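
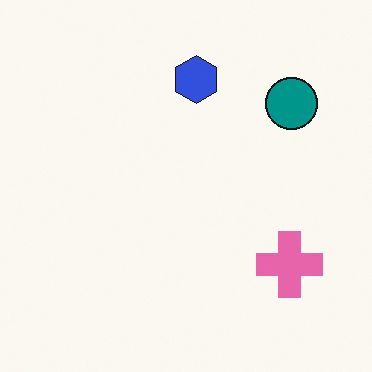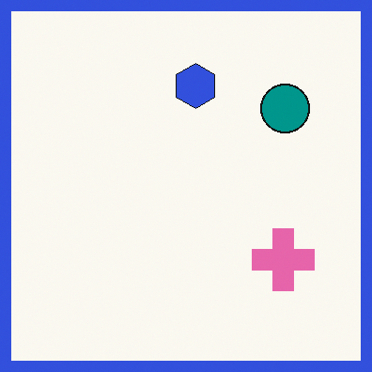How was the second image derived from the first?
Framed with a blue border.

A solid blue frame runs around the edge of the second image, with the content slightly shrunk inside it.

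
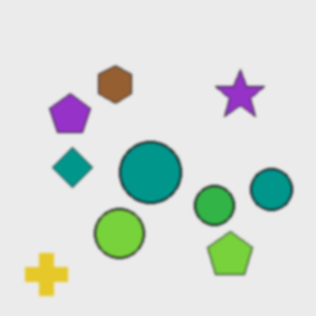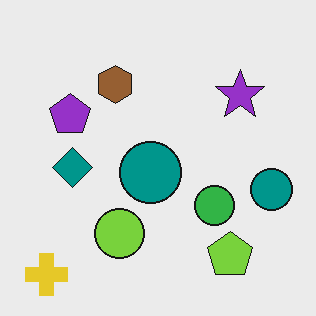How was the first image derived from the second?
It was slightly softened.

Shape edges and outlines are uniformly softened across the whole image.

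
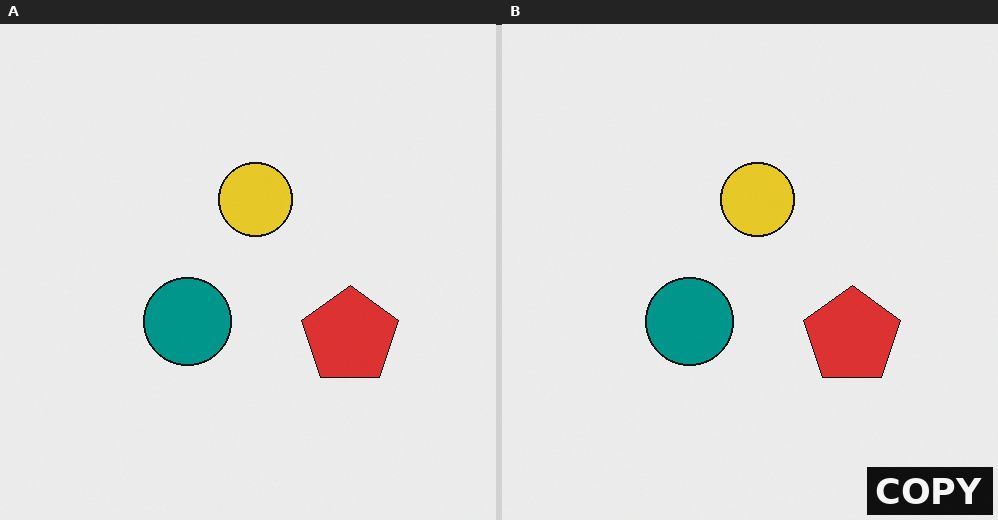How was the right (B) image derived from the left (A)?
The right (B) image is the left (A) watermarked with the text "COPY" in the lower-right corner.

A dark label reading "COPY" appears in the lower-right corner.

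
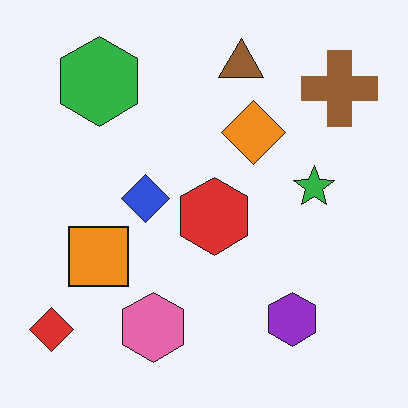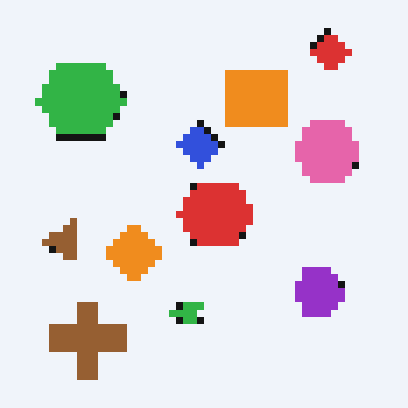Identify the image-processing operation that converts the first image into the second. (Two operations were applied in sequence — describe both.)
This is the original image pixelated into visible square blocks, then transposed (reflected across the top-left ↔ bottom-right diagonal).

Shapes are reduced to large square blocks; fine edges and outlines are lost — a downscale-then-upscale (mosaic) effect. Shapes have swapped their row and column positions — what was in the top-right is now in the bottom-left — a diagonal reflection.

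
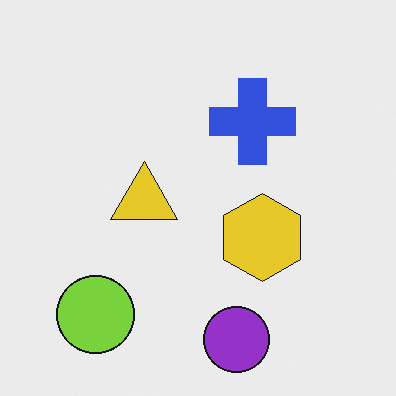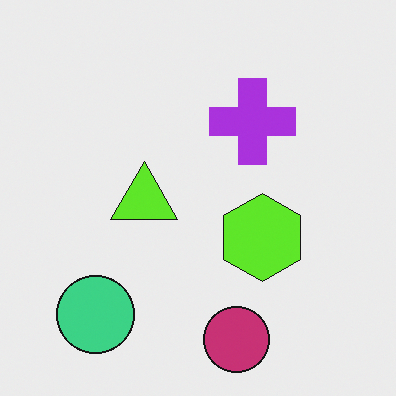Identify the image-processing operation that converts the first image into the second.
It was hue-shifted by a small amount.

Every shape's color has rotated by the same amount around the hue wheel — a uniform hue shift.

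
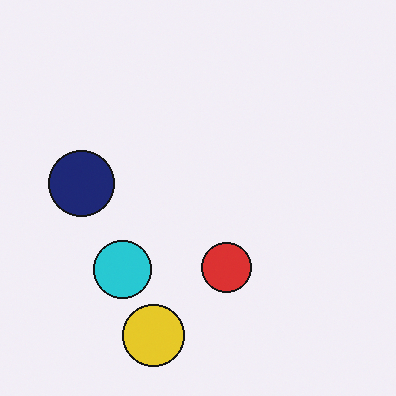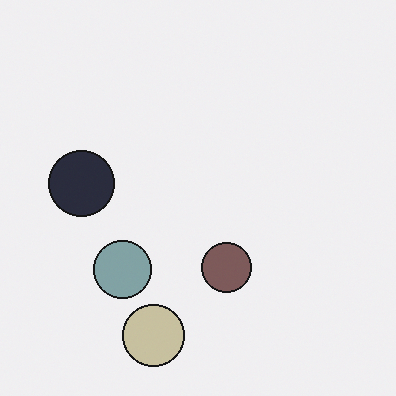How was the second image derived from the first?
This is the original image made much more muted (saturation change).

All colors are more muted and greyish — a global saturation change.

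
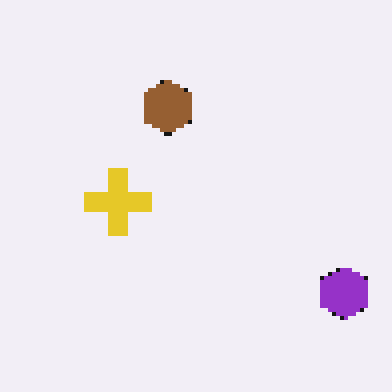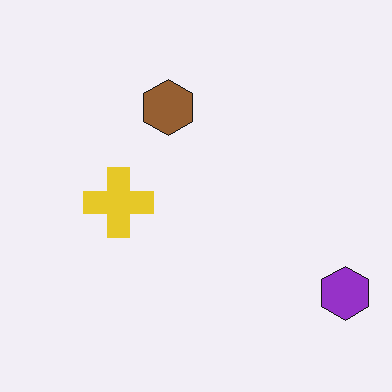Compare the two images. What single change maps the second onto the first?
It was lightly pixelated (a mild mosaic effect).

Shapes are reduced to large square blocks; fine edges and outlines are lost — a downscale-then-upscale (mosaic) effect.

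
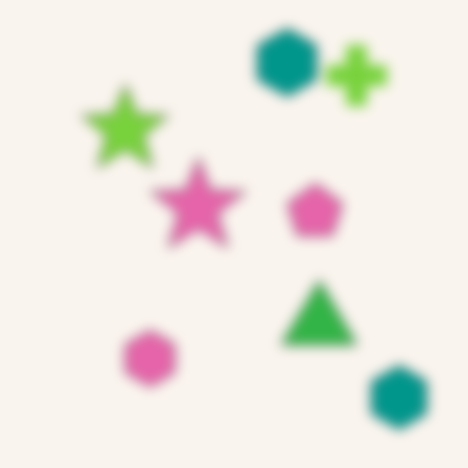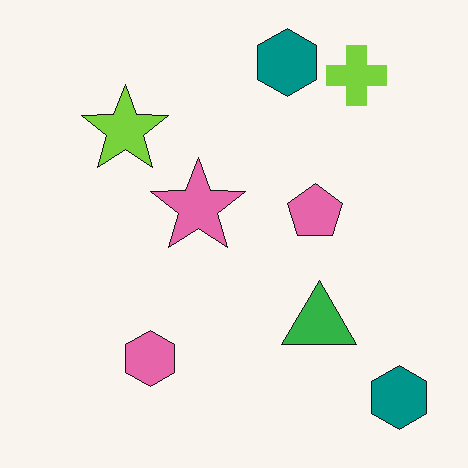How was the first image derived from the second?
It was strongly gaussian-blurred.

Shape edges and outlines are uniformly softened across the whole image.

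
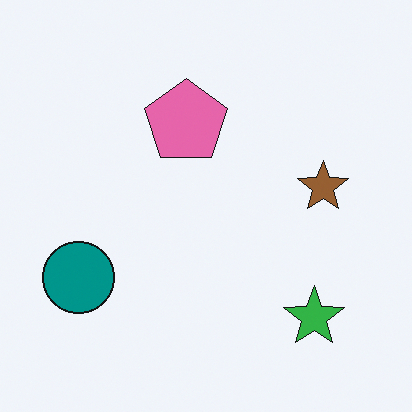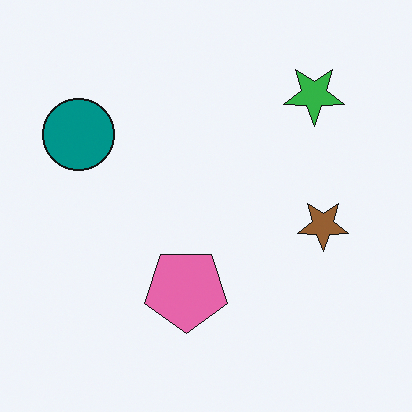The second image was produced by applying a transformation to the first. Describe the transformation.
It was flipped vertically (top ↔ bottom).

The green star is in the bottom-right of the first image and the top-right of the second — shapes on opposite sides of the horizontal midline have swapped in a mirror flip.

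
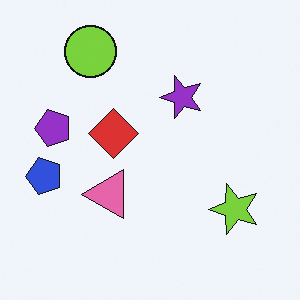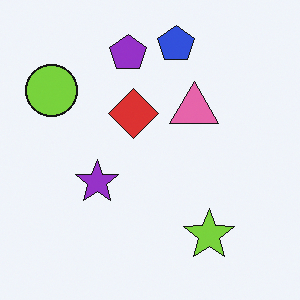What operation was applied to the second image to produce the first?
This is the original image transposed (reflected across the top-left ↔ bottom-right diagonal).

Shapes have swapped their row and column positions — what was in the top-right is now in the bottom-left — a diagonal reflection.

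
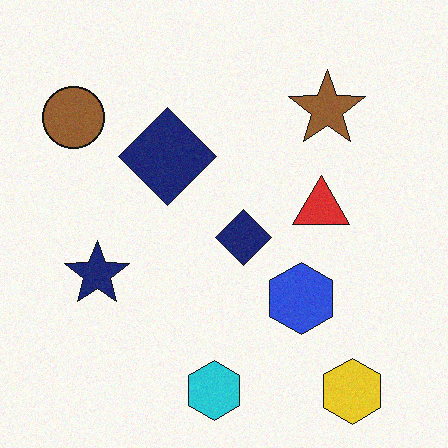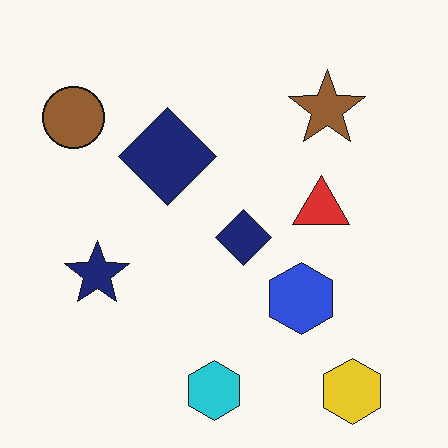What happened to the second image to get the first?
The first image is the second degraded with subtle gaussian noise.

Random speckle covers the whole image, including the flat background.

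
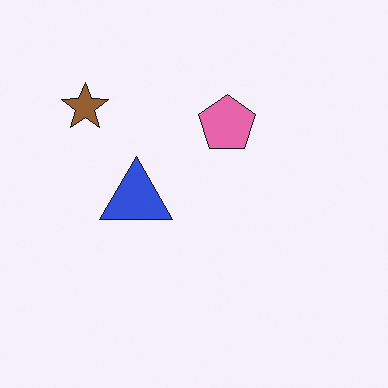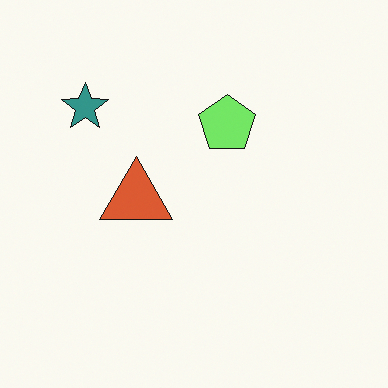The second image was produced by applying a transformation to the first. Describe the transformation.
It was hue-shifted by a moderate amount.

Every shape's color has rotated by the same amount around the hue wheel — a uniform hue shift.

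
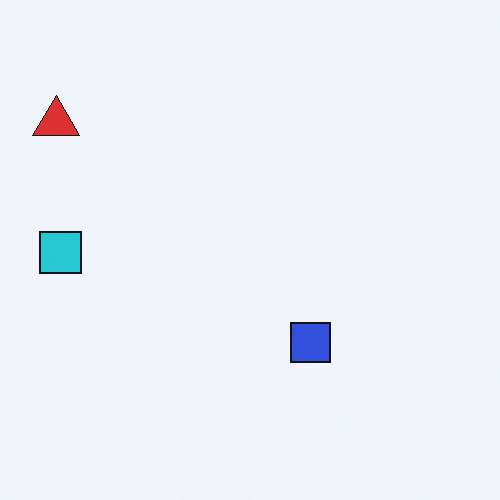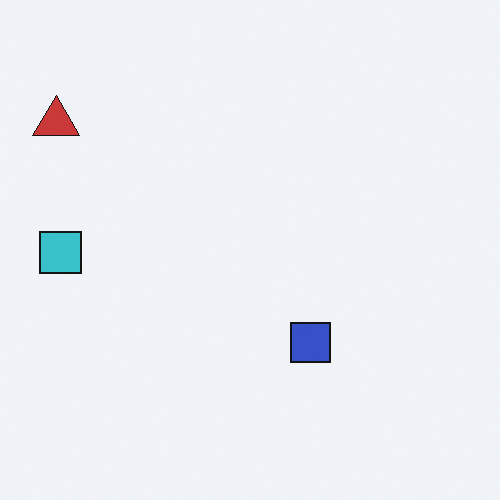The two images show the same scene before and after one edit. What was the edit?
The image was slightly desaturated.

All colors are more muted and greyish — a global saturation change.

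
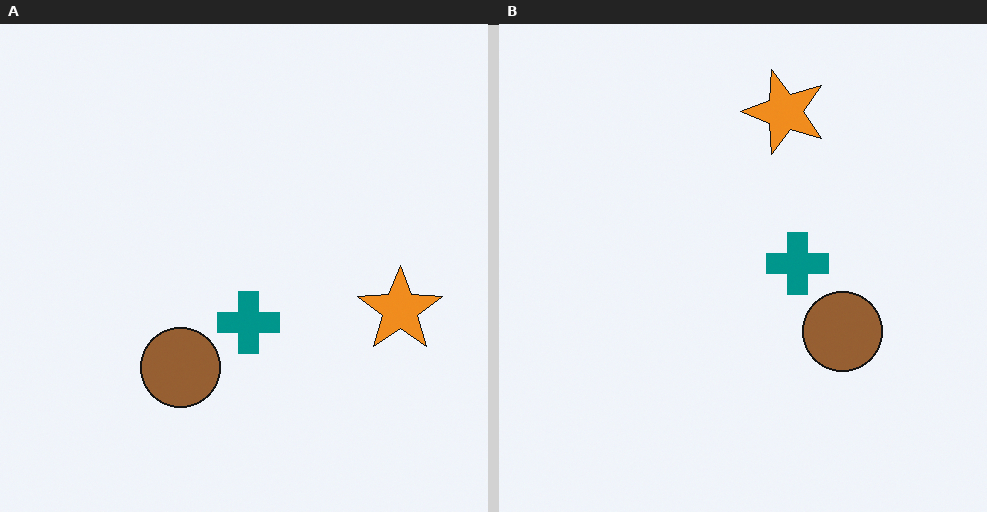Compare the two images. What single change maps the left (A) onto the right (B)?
It was rotated 90° counter-clockwise.

The orange star sits in the right of the left (A) image and the top of the right (B) — consistent with a whole-image 90° counter-clockwise rotation.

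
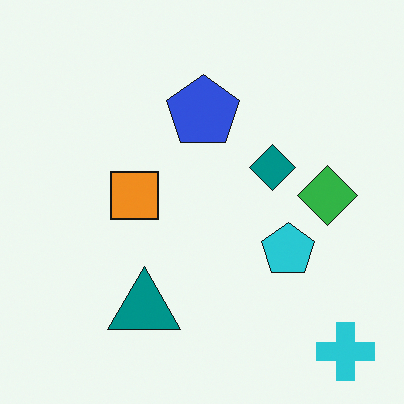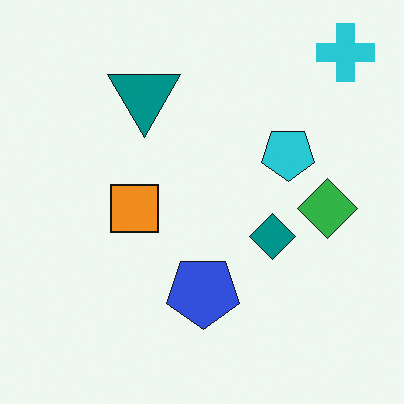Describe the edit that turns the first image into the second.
This is the original image flipped vertically (top ↔ bottom).

The cyan cross is in the bottom-right of the first image and the top-right of the second — shapes on opposite sides of the horizontal midline have swapped in a mirror flip.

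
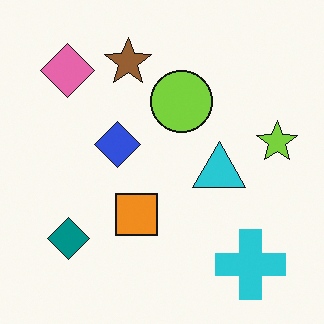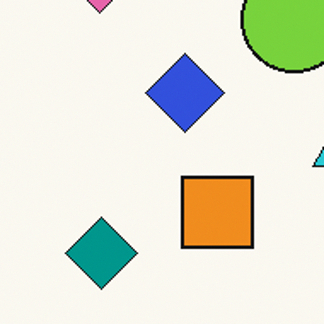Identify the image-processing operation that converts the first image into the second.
Cropped tightly and scaled back up.

The visible shapes are larger and the field of view is narrower; shapes near the original edges may be partly or wholly outside the frame — a crop-and-rescale.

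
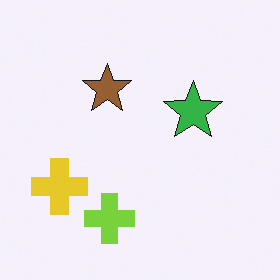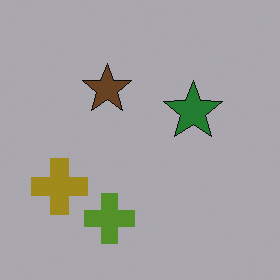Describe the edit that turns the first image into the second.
The transformation is: substantially darkened.

Every pixel — background and shapes alike — is uniformly darkened.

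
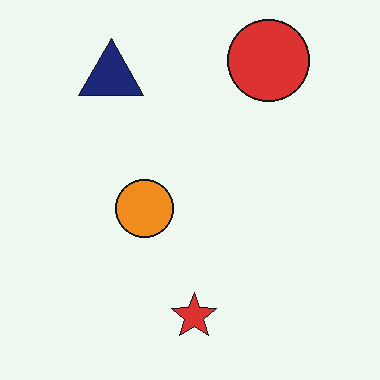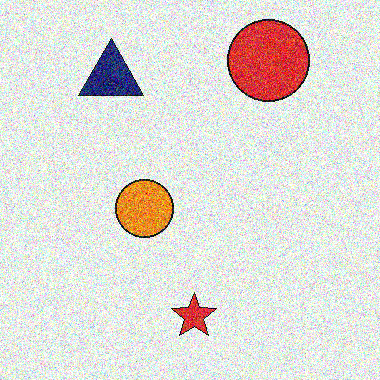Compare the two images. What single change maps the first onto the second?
The image was degraded with a thick layer of grain.

Random speckle covers the whole image, including the flat background.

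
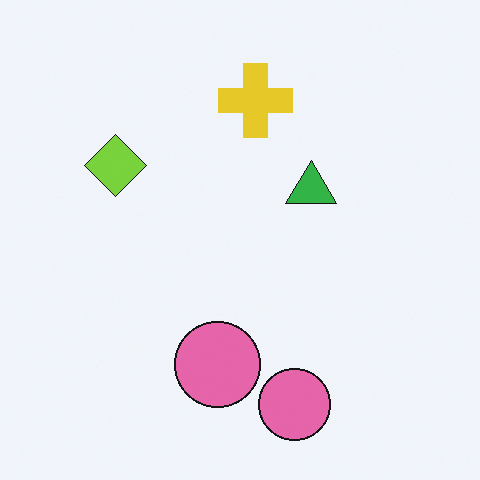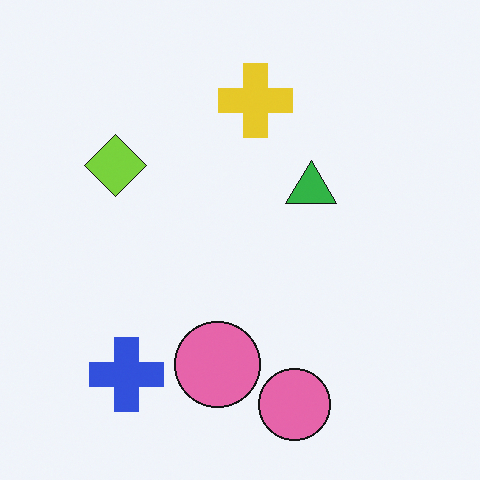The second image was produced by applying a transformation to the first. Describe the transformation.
The transformation is: overlaid with an additional blue cross.

A blue cross appears in the second image that is absent from the first.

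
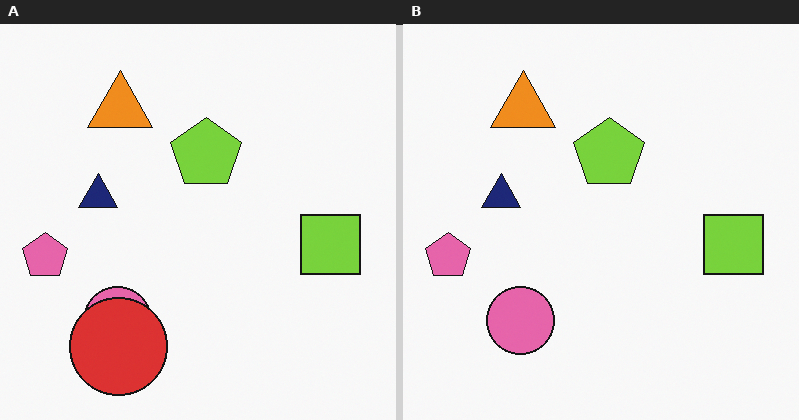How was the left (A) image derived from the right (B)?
The left (A) image is the right (B) overlaid with an additional red circle.

A red circle appears in the left (A) image that is absent from the right (B).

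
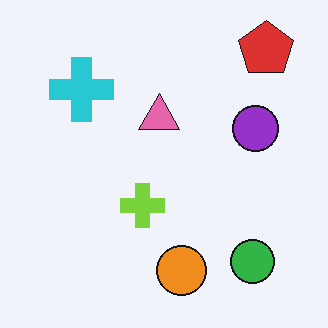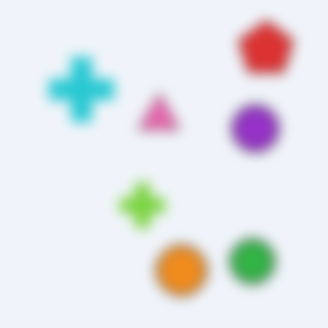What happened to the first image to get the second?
The image was heavily blurred.

Shape edges and outlines are uniformly softened across the whole image.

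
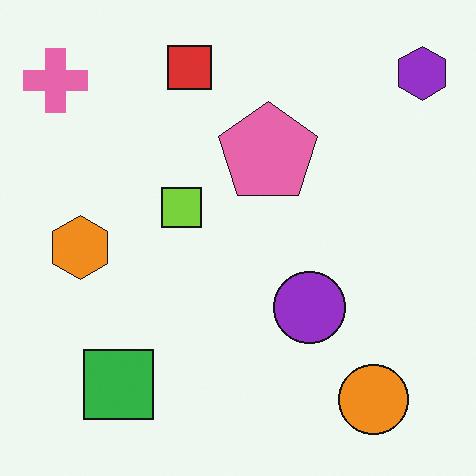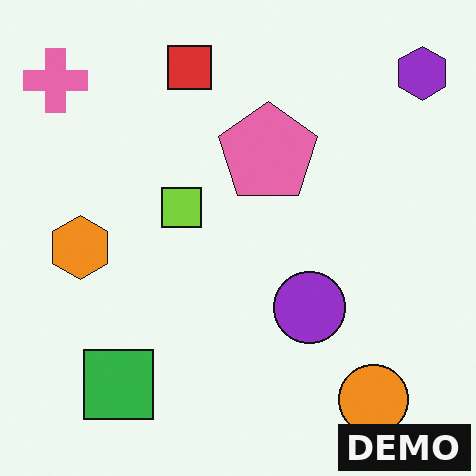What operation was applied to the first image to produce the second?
The transformation is: watermarked with the text "DEMO" in the lower-right corner.

A dark label reading "DEMO" appears in the lower-right corner.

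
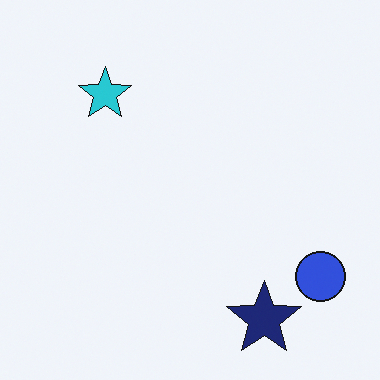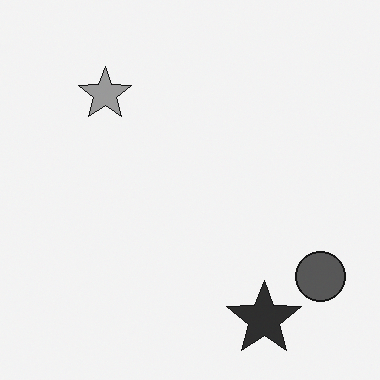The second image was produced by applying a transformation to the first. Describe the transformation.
The second image is the first converted to grayscale.

All color is removed — every shape is now a shade of grey.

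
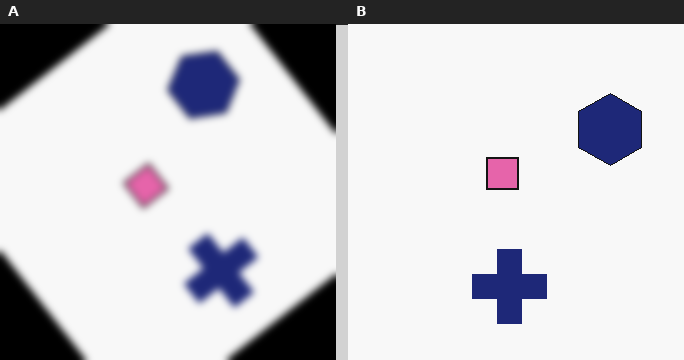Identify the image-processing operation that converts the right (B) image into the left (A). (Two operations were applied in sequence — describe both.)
This is the original image rotated counter-clockwise by a large amount — several tens of degrees, then noticeably gaussian-blurred.

Every shape is tilted by the same angle and the image corners show triangular fill wedges — a whole-image rotation by a non-right angle. Shape edges and outlines are uniformly softened across the whole image.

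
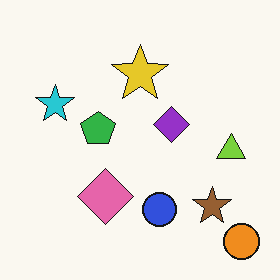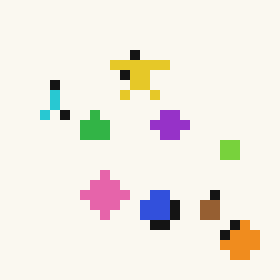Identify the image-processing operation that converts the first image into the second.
It was heavily pixelated into large blocks.

Shapes are reduced to large square blocks; fine edges and outlines are lost — a downscale-then-upscale (mosaic) effect.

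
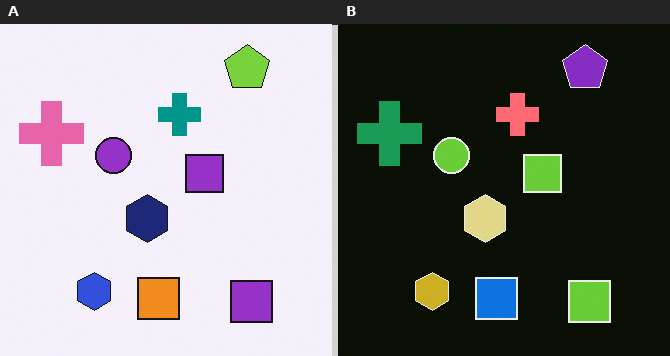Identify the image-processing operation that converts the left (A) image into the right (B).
The right (B) image is the left (A) color-inverted (negative).

The light background has become dark and every shape's color is its complement — a photographic negative.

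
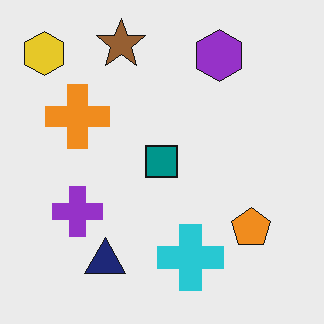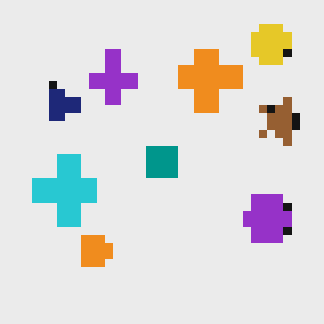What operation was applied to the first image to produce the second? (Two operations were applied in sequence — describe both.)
The second image is the first pixelated into visible square blocks, then rotated 90° clockwise.

Shapes are reduced to large square blocks; fine edges and outlines are lost — a downscale-then-upscale (mosaic) effect. The yellow hexagon sits in the top-left of the first image and the top-right of the second — consistent with a whole-image 90° clockwise rotation.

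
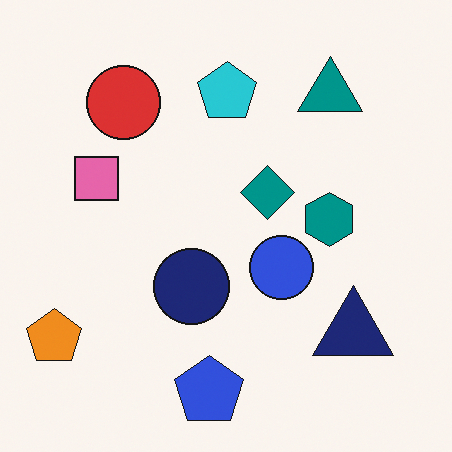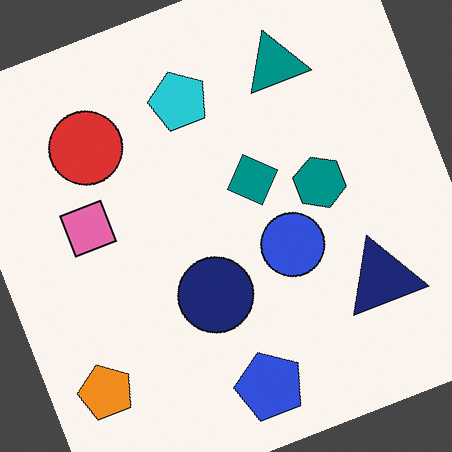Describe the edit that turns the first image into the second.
It was rotated counter-clockwise by a moderate amount.

Every shape is tilted by the same angle and the image corners show triangular fill wedges — a whole-image rotation by a non-right angle.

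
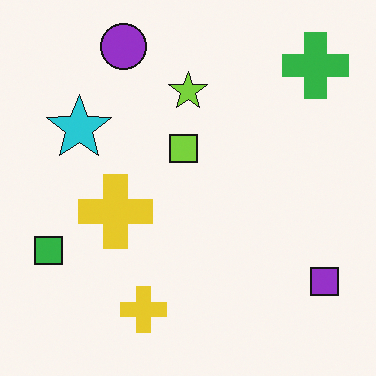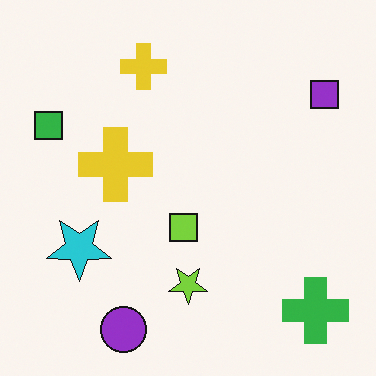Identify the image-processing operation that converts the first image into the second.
It was flipped vertically (top ↔ bottom).

The purple circle is in the top-left of the first image and the bottom-left of the second — shapes on opposite sides of the horizontal midline have swapped in a mirror flip.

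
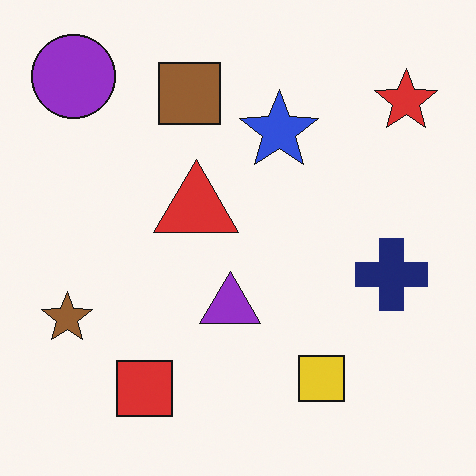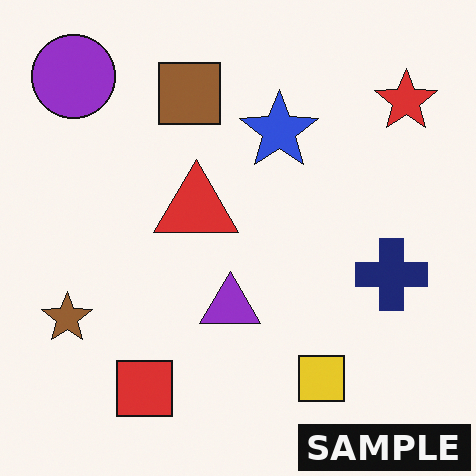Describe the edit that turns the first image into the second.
This is the original image watermarked with the text "SAMPLE" in the lower-right corner.

A dark label reading "SAMPLE" appears in the lower-right corner.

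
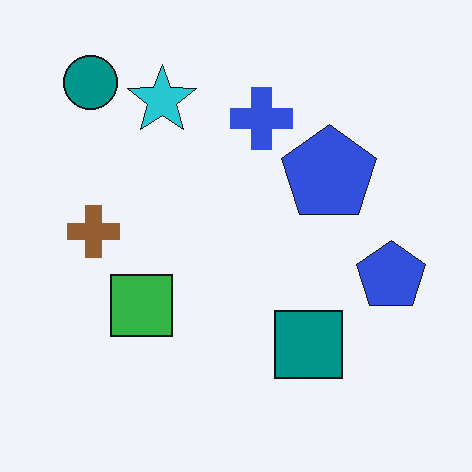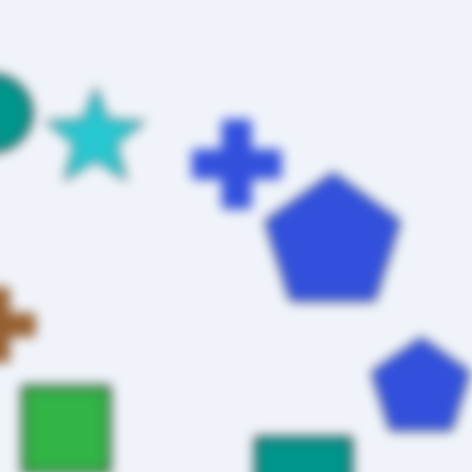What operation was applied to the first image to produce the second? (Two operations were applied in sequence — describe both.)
The image was noticeably gaussian-blurred, then cropped to a modestly smaller region and rescaled.

Shape edges and outlines are uniformly softened across the whole image. The visible shapes are larger and the field of view is narrower; shapes near the original edges may be partly or wholly outside the frame — a crop-and-rescale.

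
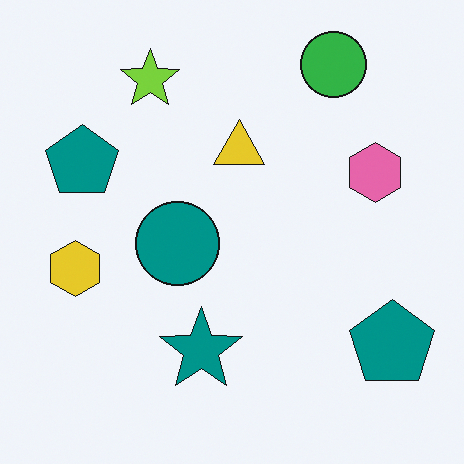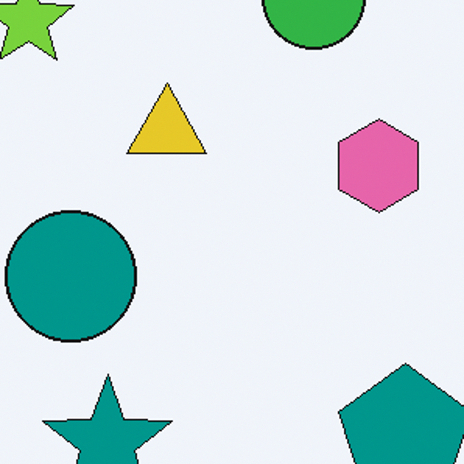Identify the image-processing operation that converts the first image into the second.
The image was cropped to a modestly smaller region and rescaled.

The visible shapes are larger and the field of view is narrower; shapes near the original edges may be partly or wholly outside the frame — a crop-and-rescale.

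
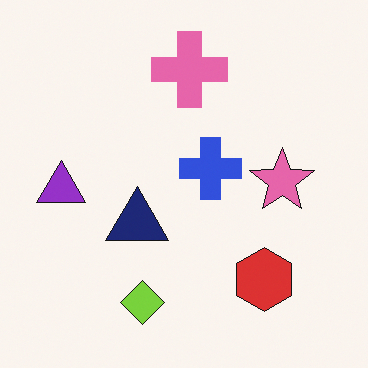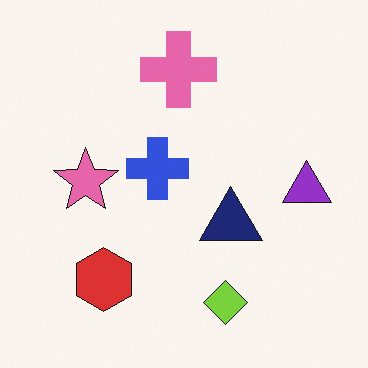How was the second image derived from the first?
Flipped horizontally (left ↔ right).

The purple triangle is in the left of the first image and the right of the second — shapes on opposite sides of the vertical midline have swapped in a mirror flip.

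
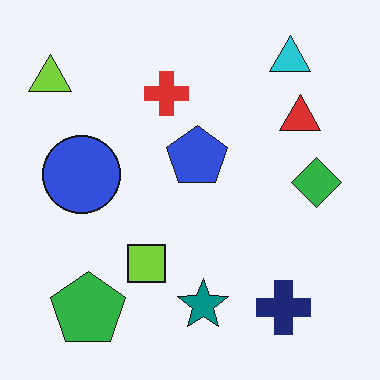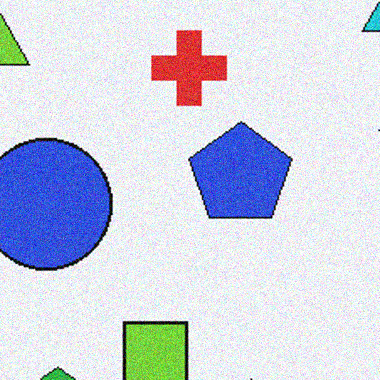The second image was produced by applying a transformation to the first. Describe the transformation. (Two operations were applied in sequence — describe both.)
The transformation is: cropped to a noticeably smaller region and rescaled, then degraded with visible gaussian noise.

The visible shapes are larger and the field of view is narrower; shapes near the original edges may be partly or wholly outside the frame — a crop-and-rescale. Random speckle covers the whole image, including the flat background.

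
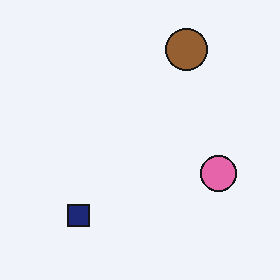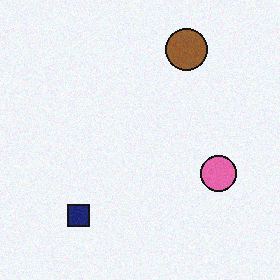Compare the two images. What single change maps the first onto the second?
This is the original image degraded with a light layer of grain.

Random speckle covers the whole image, including the flat background.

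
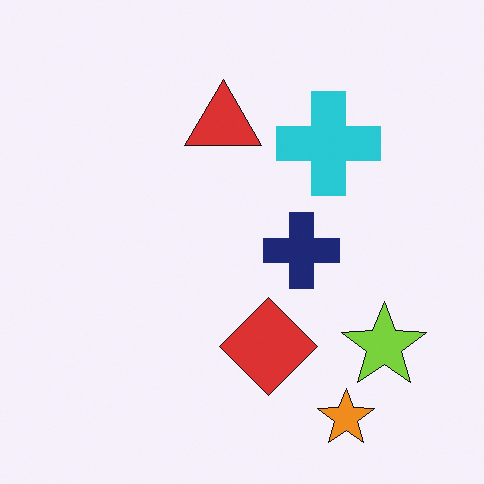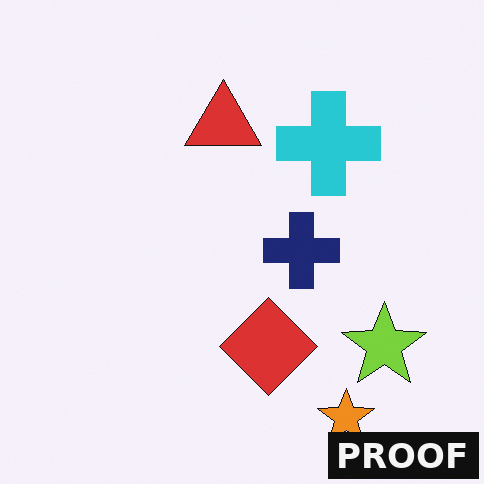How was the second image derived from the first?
Watermarked with the text "PROOF" in the lower-right corner.

A dark label reading "PROOF" appears in the lower-right corner.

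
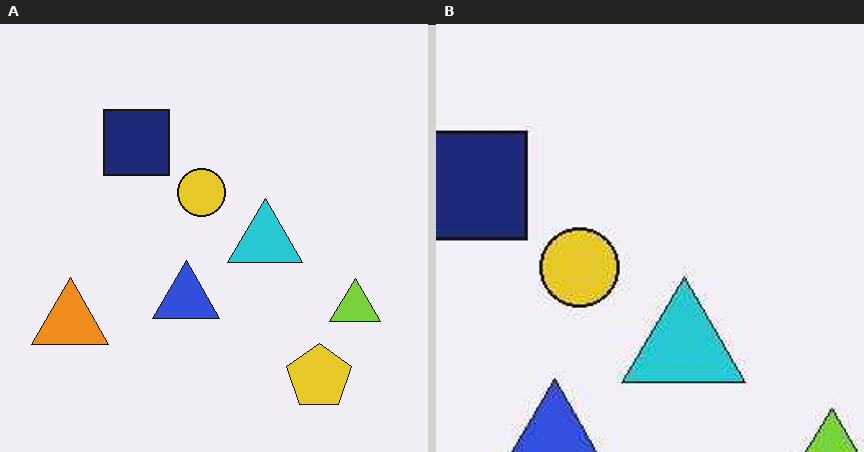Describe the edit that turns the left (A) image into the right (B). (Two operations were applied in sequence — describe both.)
This is the original image JPEG-compressed with visible artifacts, then cropped tightly and scaled back up.

Blocky 8×8 compression artifacts appear around shape edges and the flat background shows ringing — characteristic JPEG degradation. The visible shapes are larger and the field of view is narrower; shapes near the original edges may be partly or wholly outside the frame — a crop-and-rescale.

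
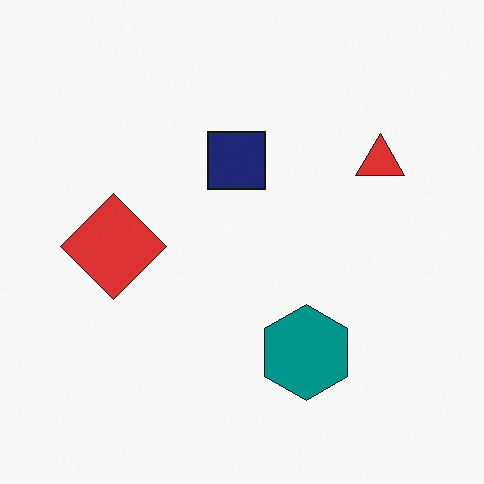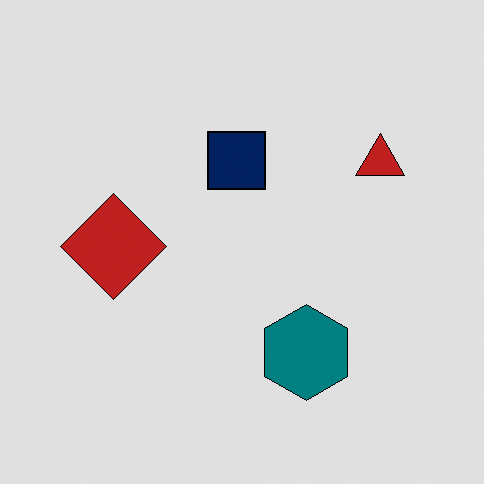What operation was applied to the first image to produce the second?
The transformation is: moderately posterized.

Each flat color has snapped to a coarser quantized level — most visibly, the near-white background has dropped to a flat grey.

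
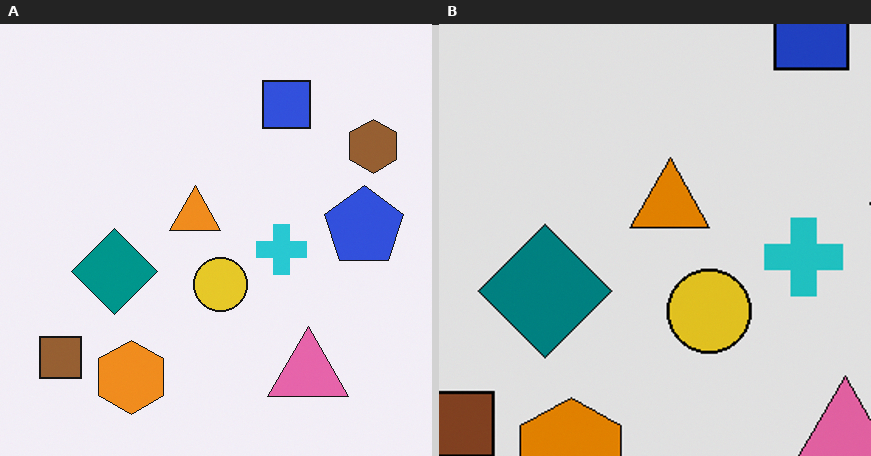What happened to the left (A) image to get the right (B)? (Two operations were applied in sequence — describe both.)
The transformation is: posterized to a reduced palette, then cropped slightly and scaled back up.

Each flat color has snapped to a coarser quantized level — most visibly, the near-white background has dropped to a flat grey. The visible shapes are larger and the field of view is narrower; shapes near the original edges may be partly or wholly outside the frame — a crop-and-rescale.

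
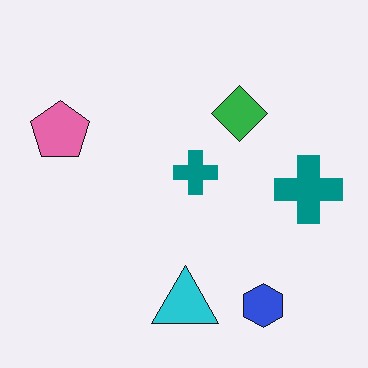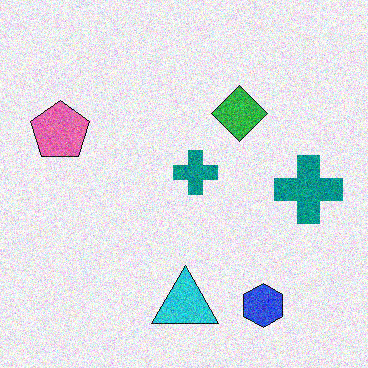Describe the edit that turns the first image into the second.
It was degraded with visible gaussian noise.

Random speckle covers the whole image, including the flat background.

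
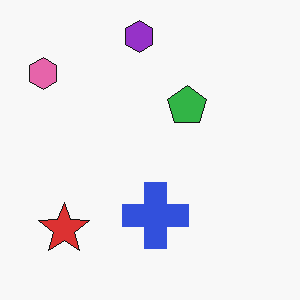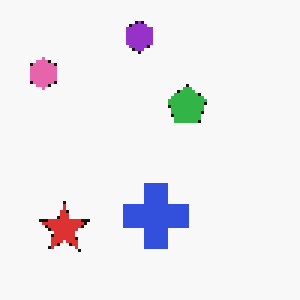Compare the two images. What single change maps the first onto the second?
This is the original image mildly pixelated.

Shapes are reduced to large square blocks; fine edges and outlines are lost — a downscale-then-upscale (mosaic) effect.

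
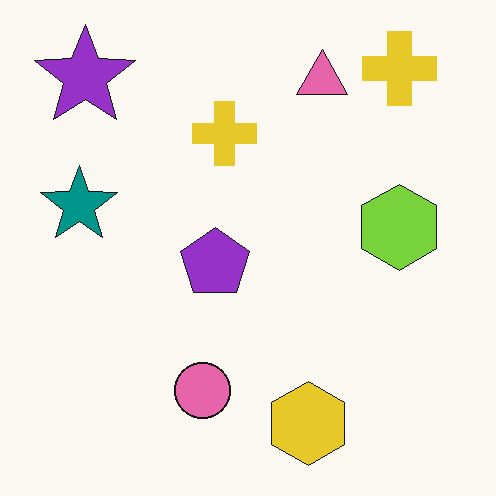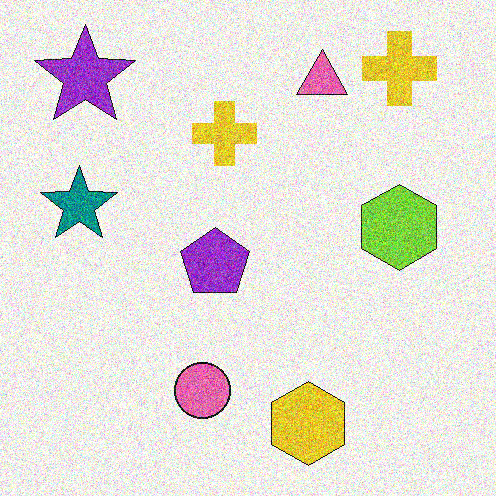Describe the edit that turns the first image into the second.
The image was degraded with heavy additive noise.

Random speckle covers the whole image, including the flat background.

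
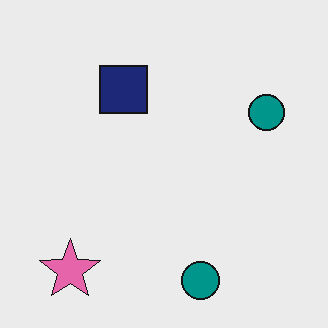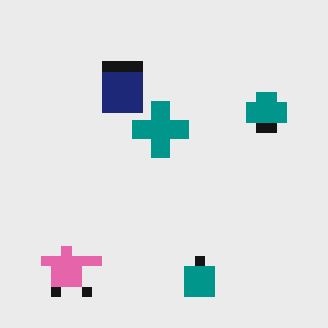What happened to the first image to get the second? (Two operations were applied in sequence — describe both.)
This is the original image heavily pixelated into large blocks, then overlaid with an additional teal cross.

Shapes are reduced to large square blocks; fine edges and outlines are lost — a downscale-then-upscale (mosaic) effect. A teal cross appears in the second image that is absent from the first.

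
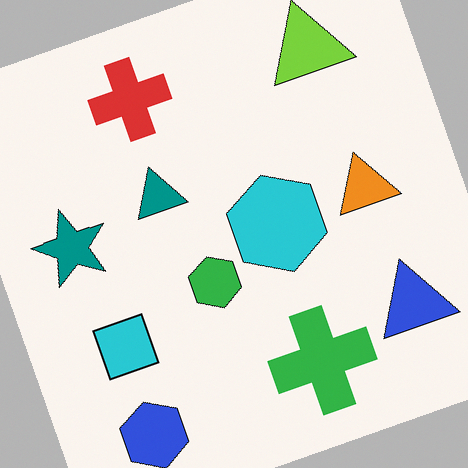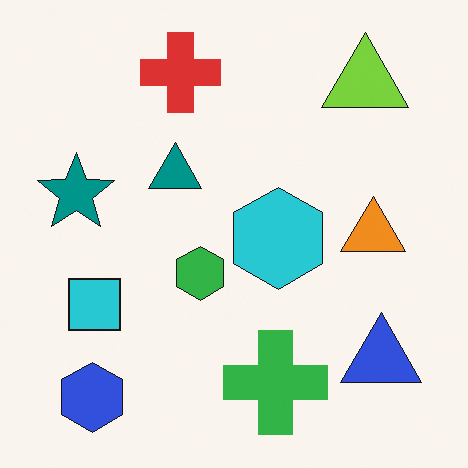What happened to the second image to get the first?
Rotated counter-clockwise by a moderate amount.

Every shape is tilted by the same angle and the image corners show triangular fill wedges — a whole-image rotation by a non-right angle.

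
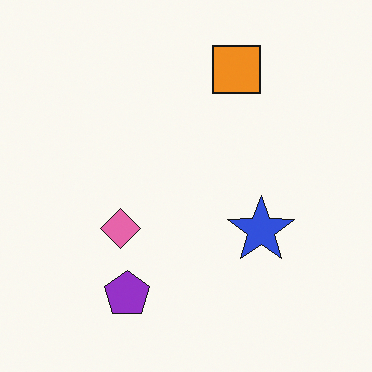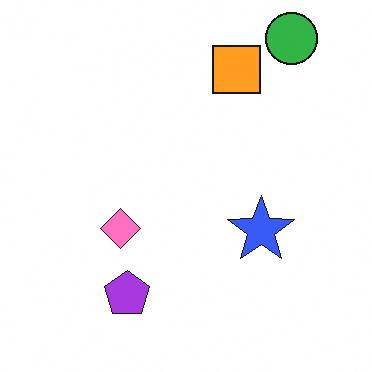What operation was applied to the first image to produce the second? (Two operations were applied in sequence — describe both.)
Brightened a little, then overlaid with an additional green circle.

Every pixel — background and shapes alike — is uniformly brightened. A green circle appears in the second image that is absent from the first.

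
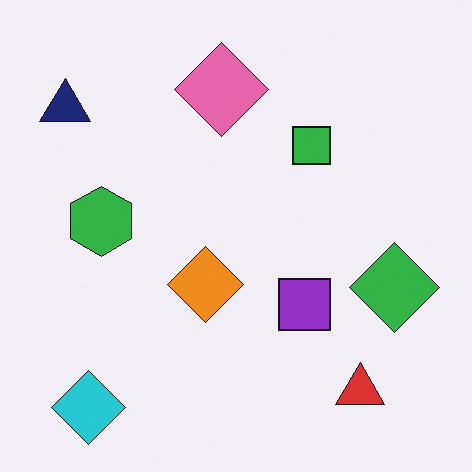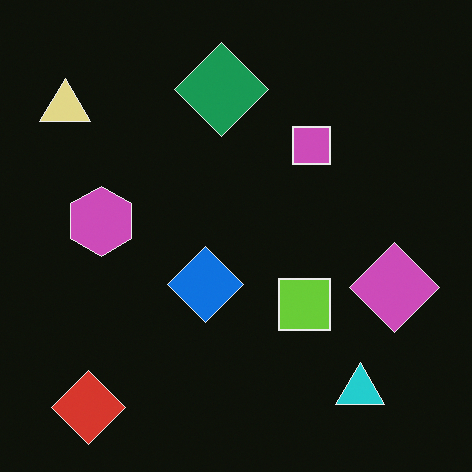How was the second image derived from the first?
This is the original image color-inverted (negative).

The light background has become dark and every shape's color is its complement — a photographic negative.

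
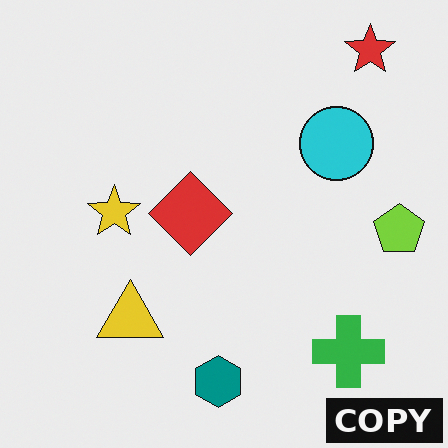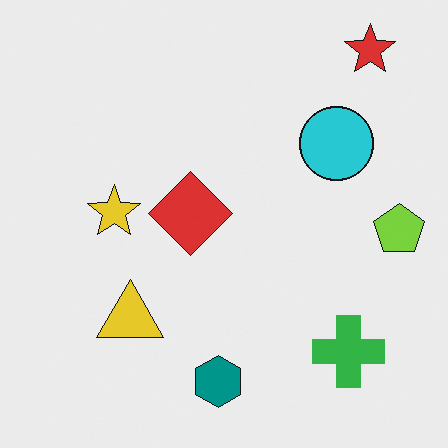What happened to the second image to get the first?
It was watermarked with the text "COPY" in the lower-right corner.

A dark label reading "COPY" appears in the lower-right corner.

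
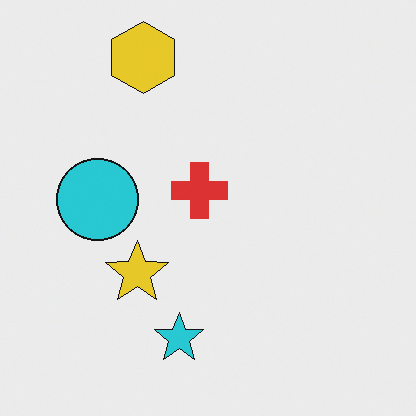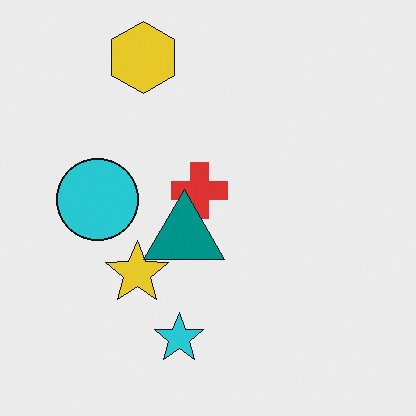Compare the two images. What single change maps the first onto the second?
The transformation is: overlaid with an additional teal triangle.

A teal triangle appears in the second image that is absent from the first.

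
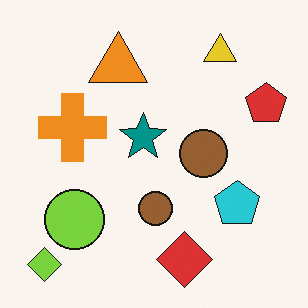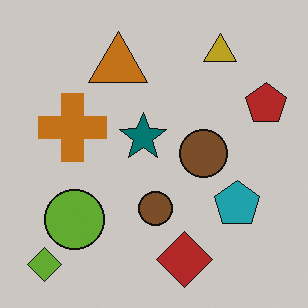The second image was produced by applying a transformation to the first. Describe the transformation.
This is the original image darkened a little.

Every pixel — background and shapes alike — is uniformly darkened.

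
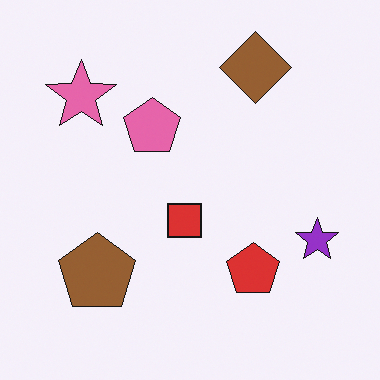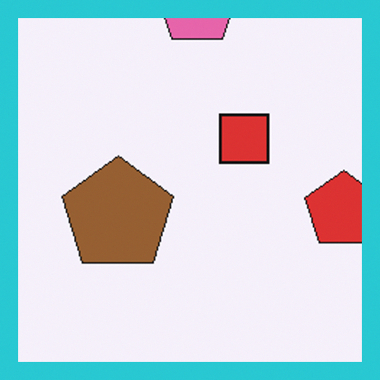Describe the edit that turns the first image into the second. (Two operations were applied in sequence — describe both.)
The transformation is: cropped to a modestly smaller region and rescaled, then framed with a cyan border.

The visible shapes are larger and the field of view is narrower; shapes near the original edges may be partly or wholly outside the frame — a crop-and-rescale. A solid cyan frame runs around the edge of the second image, with the content slightly shrunk inside it.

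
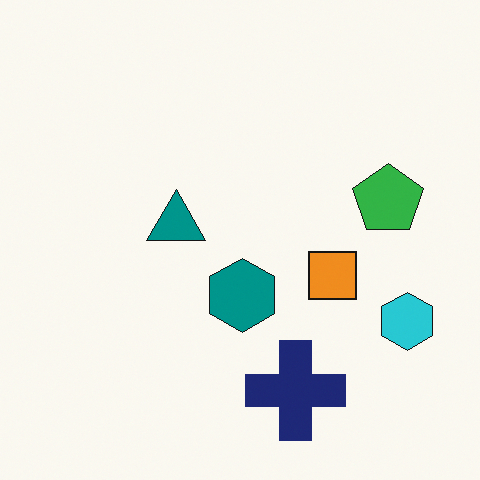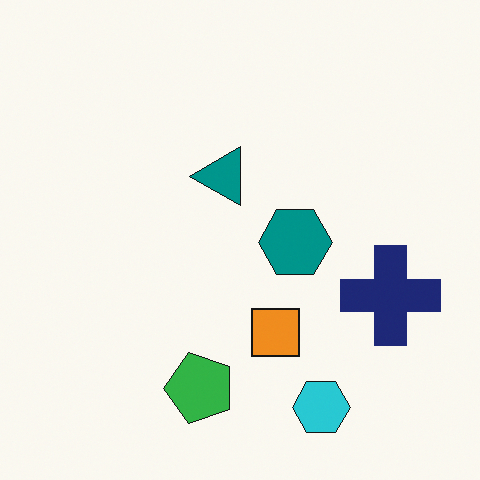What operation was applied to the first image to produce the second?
The second image is the first transposed (reflected across the top-left ↔ bottom-right diagonal).

Shapes have swapped their row and column positions — what was in the top-right is now in the bottom-left — a diagonal reflection.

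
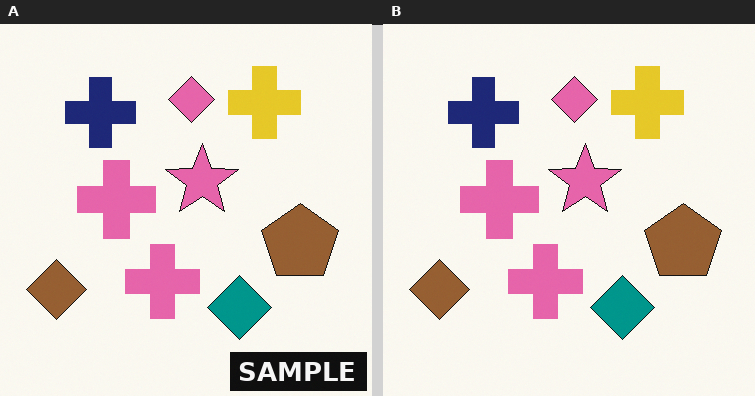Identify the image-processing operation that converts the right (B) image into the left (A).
The transformation is: watermarked with the text "SAMPLE" in the lower-right corner.

A dark label reading "SAMPLE" appears in the lower-right corner.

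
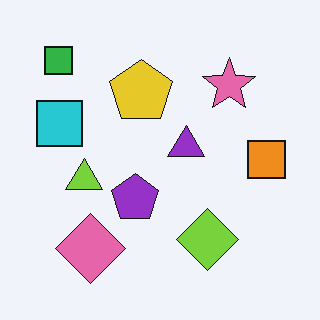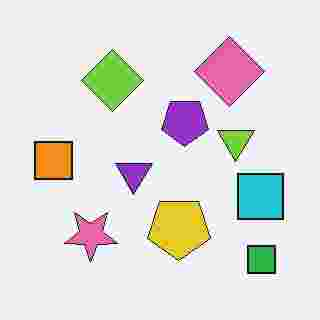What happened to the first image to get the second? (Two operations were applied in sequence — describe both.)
The image was heavily JPEG-compressed with obvious blocking artifacts, then rotated 180°.

Blocky 8×8 compression artifacts appear around shape edges and the flat background shows ringing — characteristic JPEG degradation. The green square sits in the top-left of the first image and the bottom-right of the second — consistent with a whole-image 180° rotation.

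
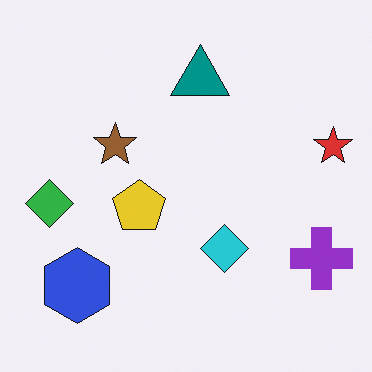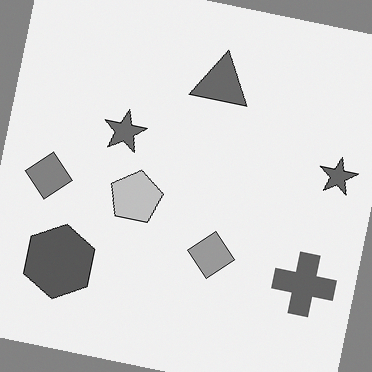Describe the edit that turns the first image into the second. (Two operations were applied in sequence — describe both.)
This is the original image rotated clockwise by a few degrees, then converted to grayscale.

Every shape is tilted by the same angle and the image corners show triangular fill wedges — a whole-image rotation by a non-right angle. All color is removed — every shape is now a shade of grey.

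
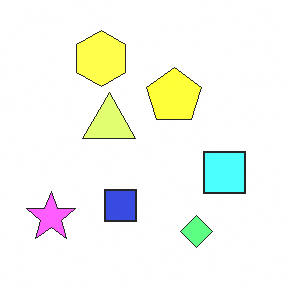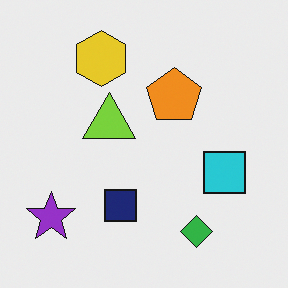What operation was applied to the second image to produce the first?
It was brightened a lot.

Every pixel — background and shapes alike — is uniformly brightened.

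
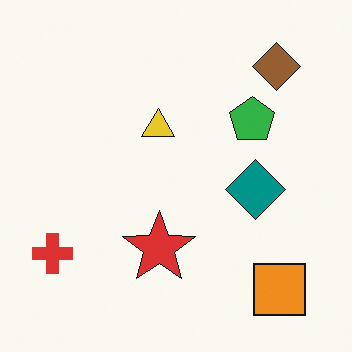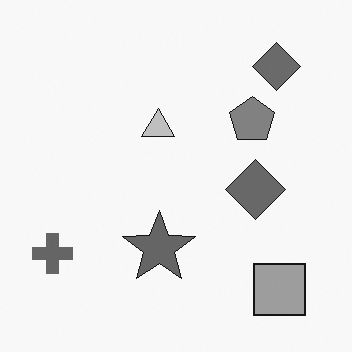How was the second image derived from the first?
Converted to grayscale.

All color is removed — every shape is now a shade of grey.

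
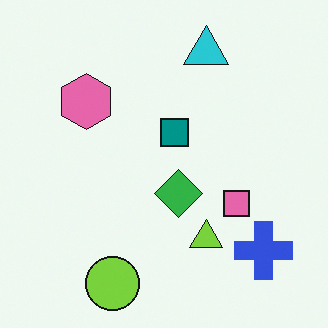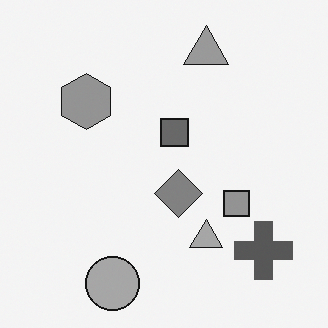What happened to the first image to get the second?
Converted to grayscale.

All color is removed — every shape is now a shade of grey.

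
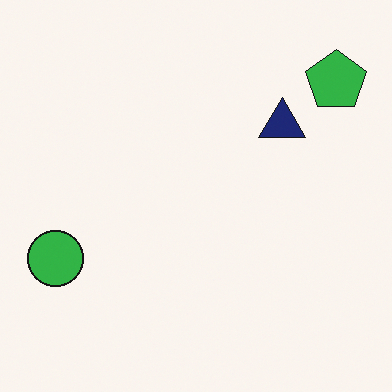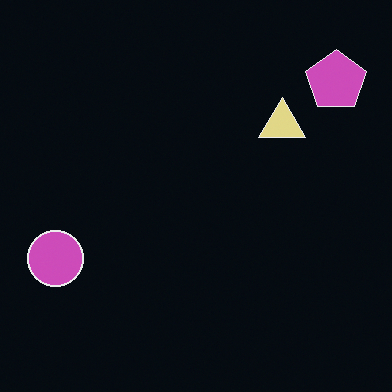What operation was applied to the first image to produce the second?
This is the original image color-inverted (negative).

The light background has become dark and every shape's color is its complement — a photographic negative.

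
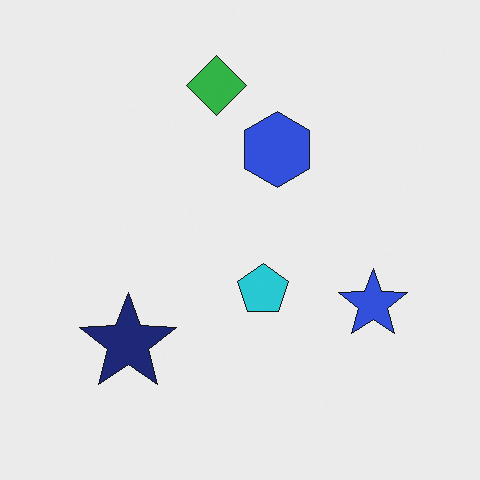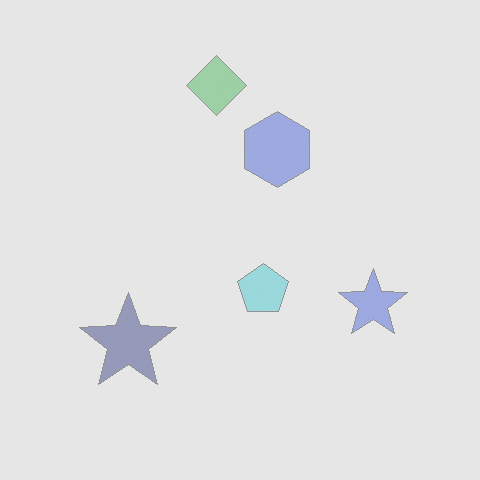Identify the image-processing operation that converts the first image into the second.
The second image is the first given much lower contrast.

Tones are pushed toward mid-grey across the whole image — a global contrast change.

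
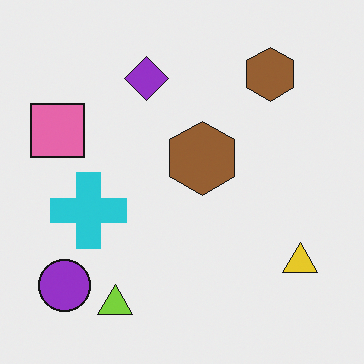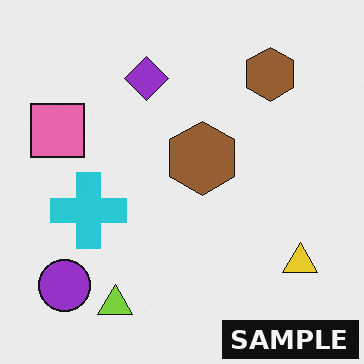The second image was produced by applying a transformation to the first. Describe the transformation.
It was watermarked with the text "SAMPLE" in the lower-right corner.

A dark label reading "SAMPLE" appears in the lower-right corner.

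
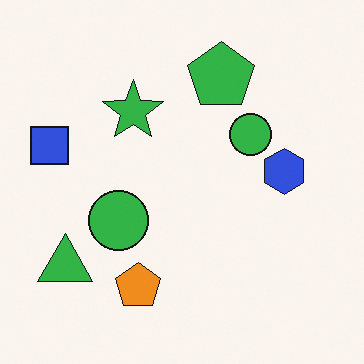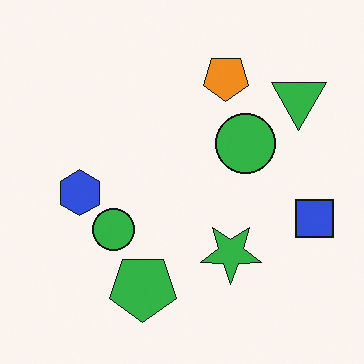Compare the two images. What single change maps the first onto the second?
Rotated 180°.

The green triangle sits in the bottom-left of the first image and the top-right of the second — consistent with a whole-image 180° rotation.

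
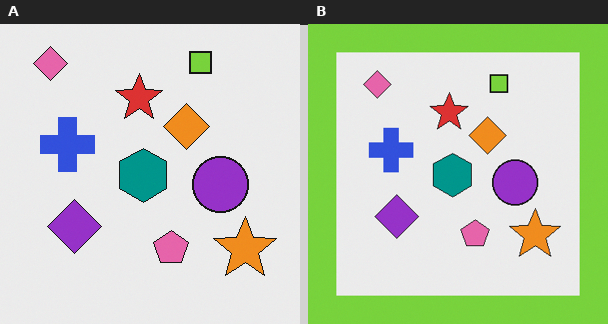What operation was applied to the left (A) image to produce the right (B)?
This is the original image framed with a lime border.

A solid lime frame runs around the edge of the right (B) image, with the content slightly shrunk inside it.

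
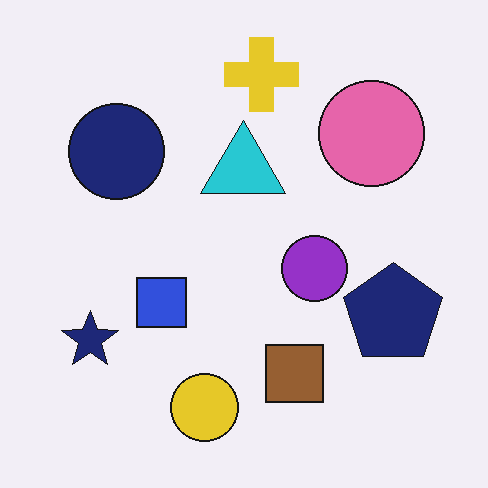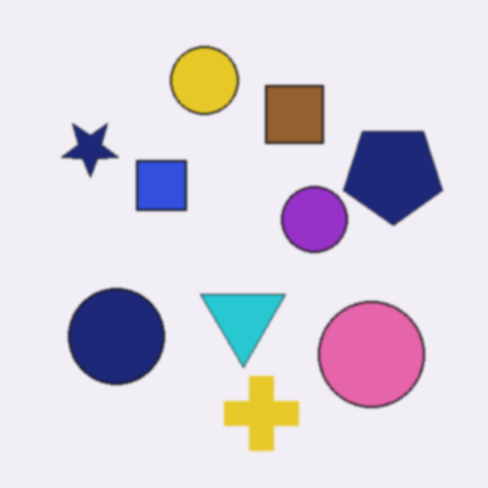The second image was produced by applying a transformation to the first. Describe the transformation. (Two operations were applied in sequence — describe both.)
The transformation is: slightly softened, then flipped vertically (top ↔ bottom).

Shape edges and outlines are uniformly softened across the whole image. The yellow cross is in the top of the first image and the bottom of the second — shapes on opposite sides of the horizontal midline have swapped in a mirror flip.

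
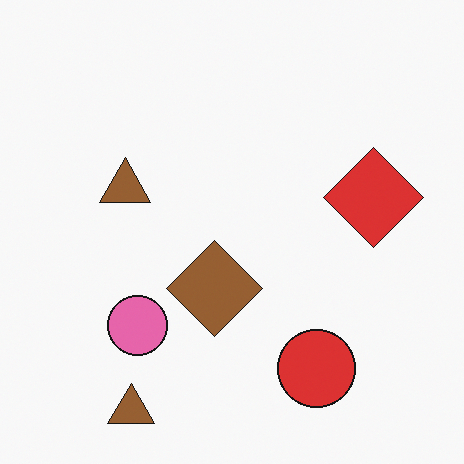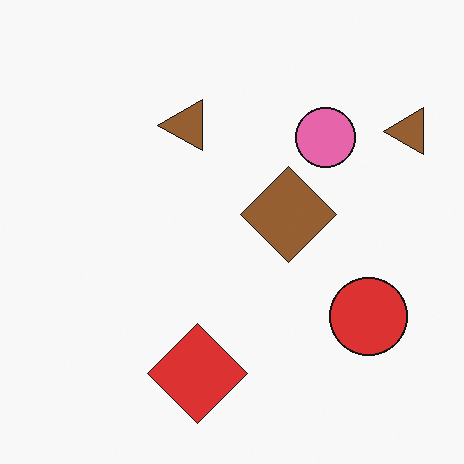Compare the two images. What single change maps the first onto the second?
The image was transposed (reflected across the top-left ↔ bottom-right diagonal).

Shapes have swapped their row and column positions — what was in the top-right is now in the bottom-left — a diagonal reflection.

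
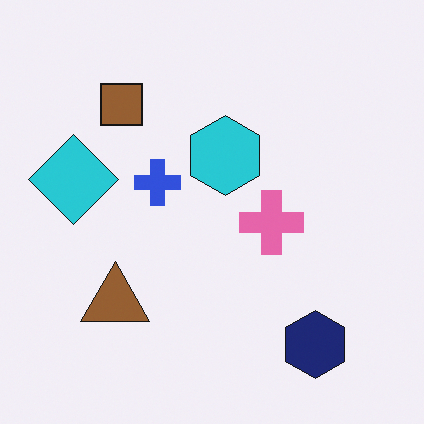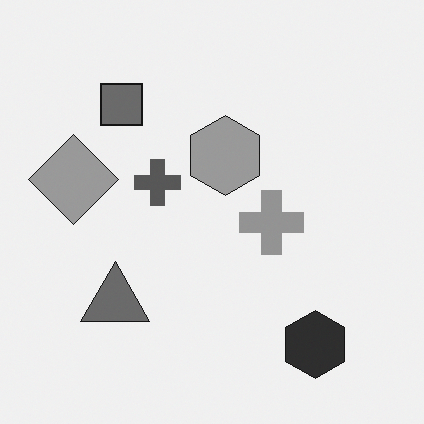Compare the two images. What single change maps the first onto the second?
This is the original image converted to grayscale.

All color is removed — every shape is now a shade of grey.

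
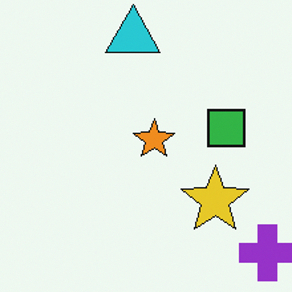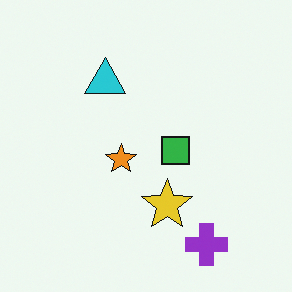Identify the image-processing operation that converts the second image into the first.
Cropped slightly and scaled back up.

The visible shapes are larger and the field of view is narrower; shapes near the original edges may be partly or wholly outside the frame — a crop-and-rescale.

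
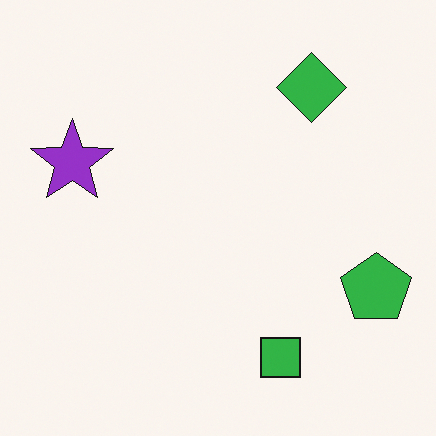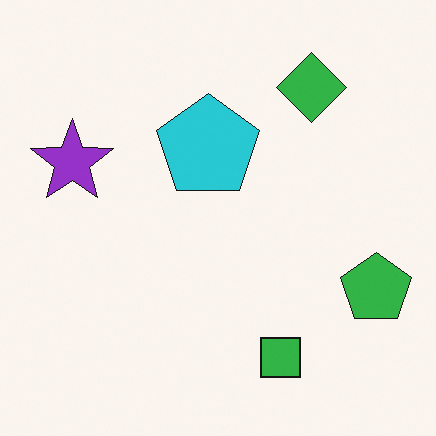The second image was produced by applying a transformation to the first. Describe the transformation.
This is the original image overlaid with an additional cyan pentagon.

A cyan pentagon appears in the second image that is absent from the first.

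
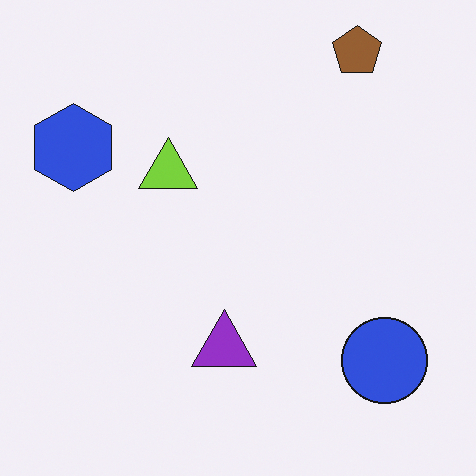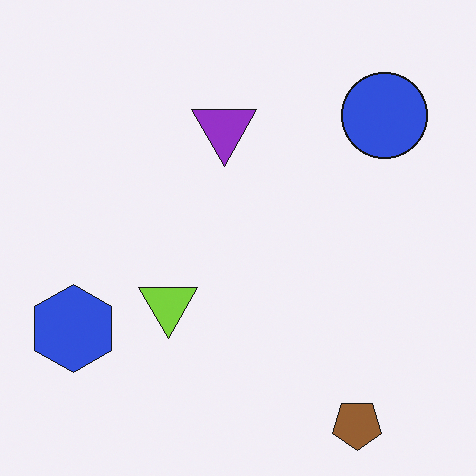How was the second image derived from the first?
It was flipped vertically (top ↔ bottom).

The brown pentagon is in the top-right of the first image and the bottom-right of the second — shapes on opposite sides of the horizontal midline have swapped in a mirror flip.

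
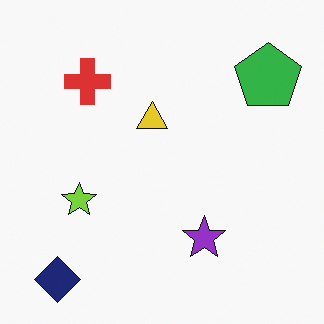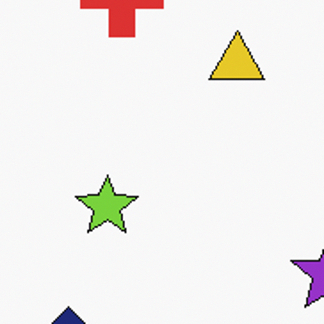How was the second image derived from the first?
This is the original image cropped tightly and scaled back up.

The visible shapes are larger and the field of view is narrower; shapes near the original edges may be partly or wholly outside the frame — a crop-and-rescale.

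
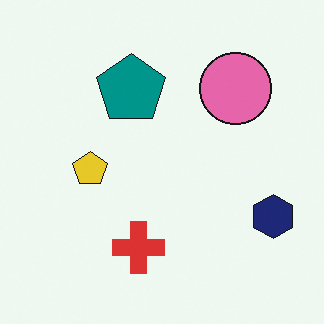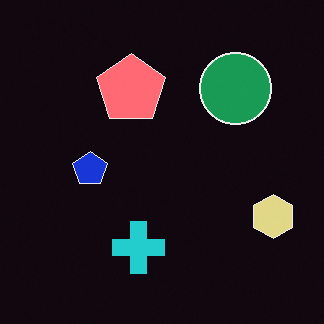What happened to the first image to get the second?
It was color-inverted (negative).

The light background has become dark and every shape's color is its complement — a photographic negative.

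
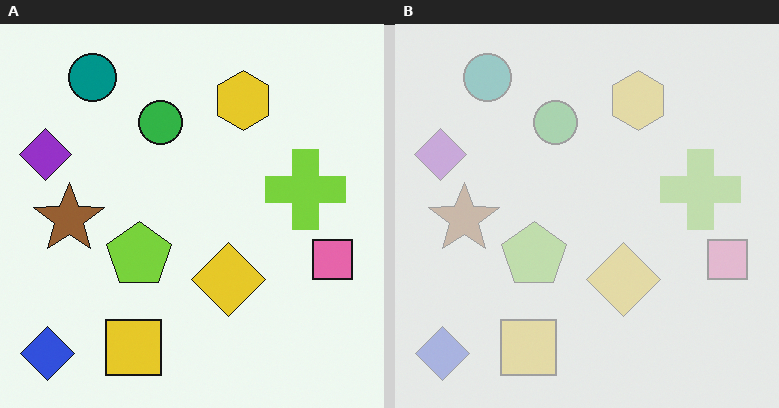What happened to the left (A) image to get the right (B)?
Washed out (contrast reduced).

Tones are pushed toward mid-grey across the whole image — a global contrast change.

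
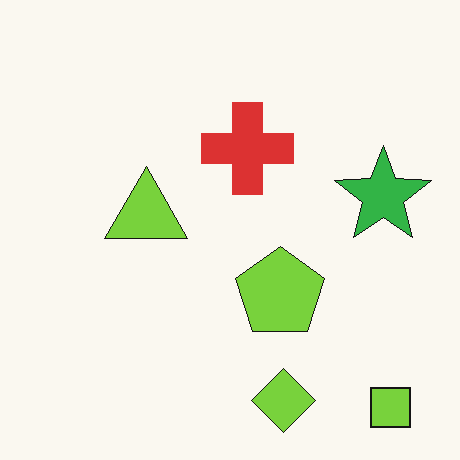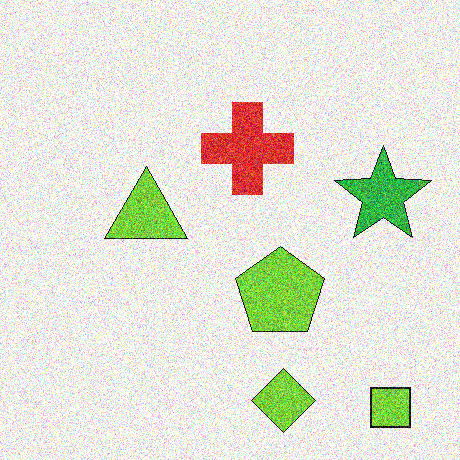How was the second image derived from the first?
The second image is the first degraded with a thick layer of grain.

Random speckle covers the whole image, including the flat background.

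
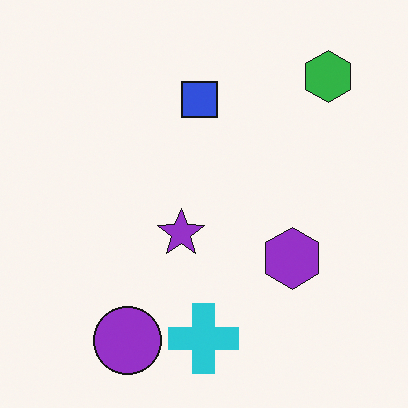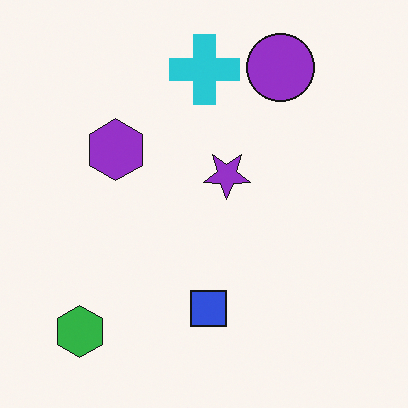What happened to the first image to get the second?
The image was rotated 180°.

The green hexagon sits in the top-right of the first image and the bottom-left of the second — consistent with a whole-image 180° rotation.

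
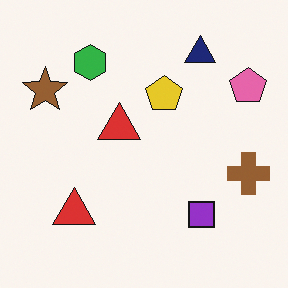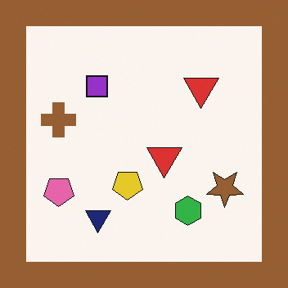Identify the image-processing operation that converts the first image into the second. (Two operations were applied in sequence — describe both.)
The image was rotated 180°, then framed with a brown border.

The pink pentagon sits in the top-right of the first image and the bottom-left of the second — consistent with a whole-image 180° rotation. A solid brown frame runs around the edge of the second image, with the content slightly shrunk inside it.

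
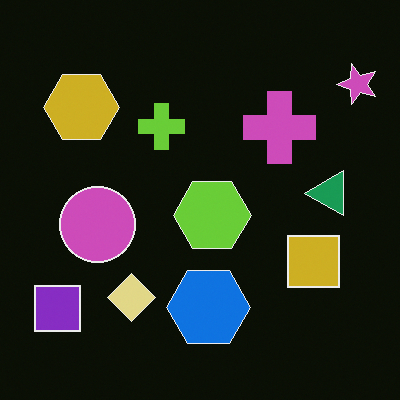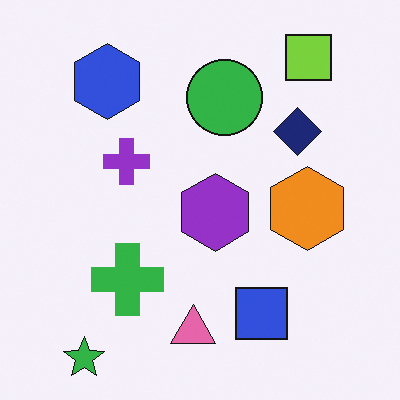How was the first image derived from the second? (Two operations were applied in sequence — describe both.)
The transformation is: color-inverted (negative), then transposed (reflected across the top-left ↔ bottom-right diagonal).

The light background has become dark and every shape's color is its complement — a photographic negative. Shapes have swapped their row and column positions — what was in the top-right is now in the bottom-left — a diagonal reflection.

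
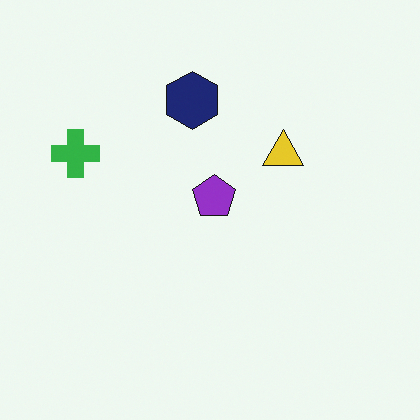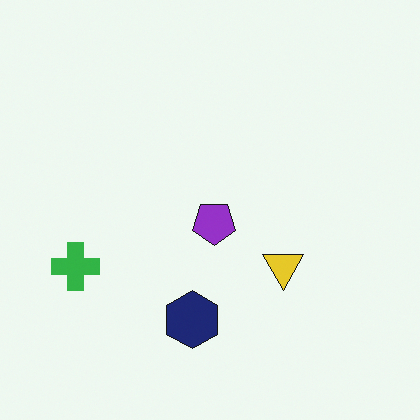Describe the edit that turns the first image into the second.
Flipped vertically (top ↔ bottom).

The navy hexagon is in the top of the first image and the bottom of the second — shapes on opposite sides of the horizontal midline have swapped in a mirror flip.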